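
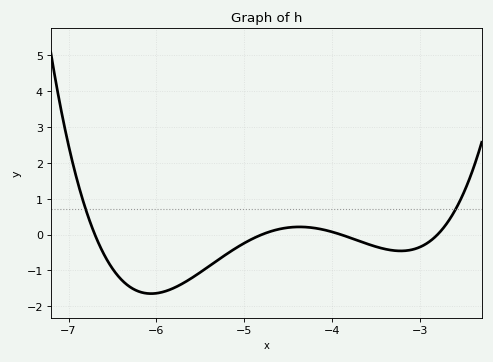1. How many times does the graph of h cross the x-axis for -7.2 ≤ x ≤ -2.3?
4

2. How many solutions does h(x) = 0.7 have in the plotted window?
2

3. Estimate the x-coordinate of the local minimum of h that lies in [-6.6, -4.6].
-6.06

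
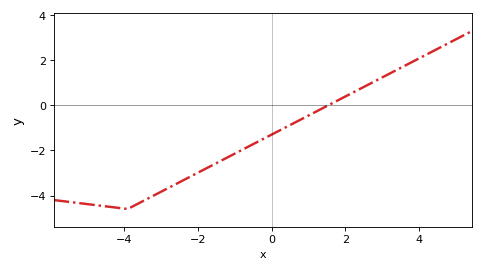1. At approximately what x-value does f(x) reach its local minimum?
-4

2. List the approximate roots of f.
1.6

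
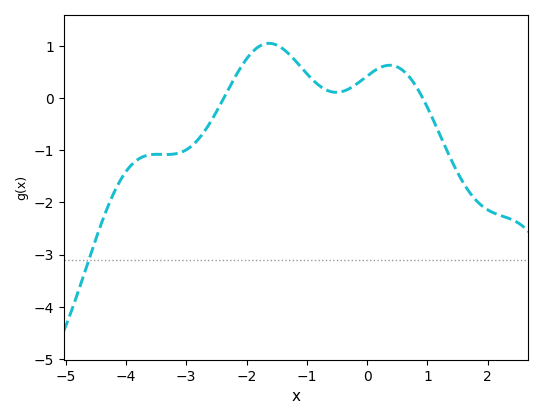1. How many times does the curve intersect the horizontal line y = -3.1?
1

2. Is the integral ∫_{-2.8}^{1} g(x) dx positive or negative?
positive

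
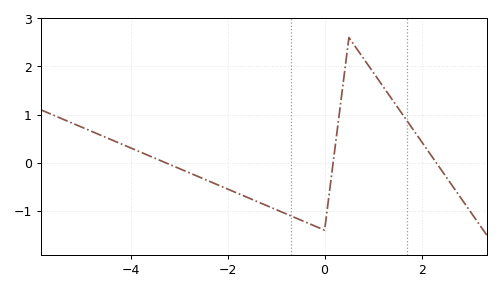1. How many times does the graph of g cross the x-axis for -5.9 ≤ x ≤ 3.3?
3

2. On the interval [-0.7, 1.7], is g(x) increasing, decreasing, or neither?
neither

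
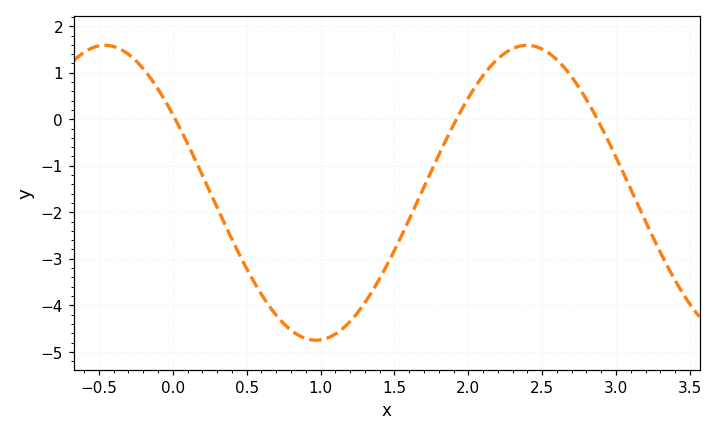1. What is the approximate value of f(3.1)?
-1.5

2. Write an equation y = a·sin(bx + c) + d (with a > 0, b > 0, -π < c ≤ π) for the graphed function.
y = 3.17sin(2.2x + 2.6) - 1.58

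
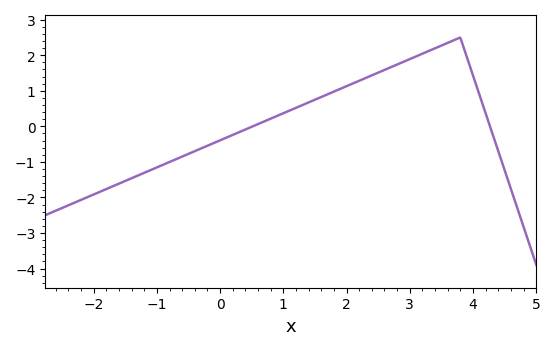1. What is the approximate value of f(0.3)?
-0.165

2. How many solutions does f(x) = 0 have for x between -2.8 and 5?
2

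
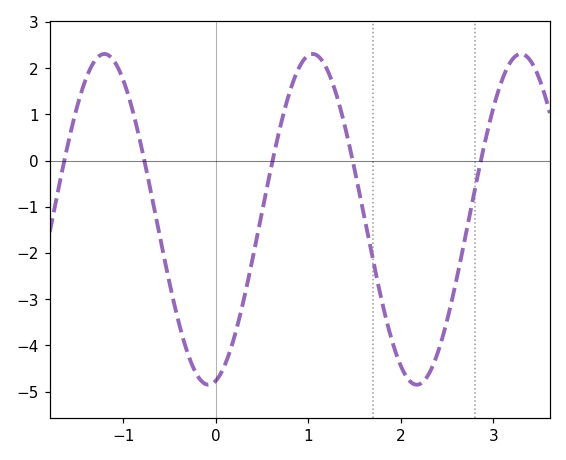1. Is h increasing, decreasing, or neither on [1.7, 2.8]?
neither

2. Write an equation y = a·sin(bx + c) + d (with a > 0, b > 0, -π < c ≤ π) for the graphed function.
y = 3.58sin(2.8x - 1.4) - 1.27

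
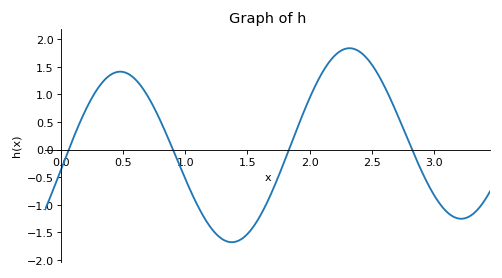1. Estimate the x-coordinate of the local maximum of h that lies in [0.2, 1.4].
0.474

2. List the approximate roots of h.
0.059, 0.899, 1.83, 2.83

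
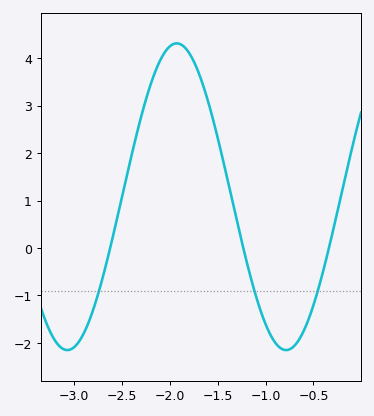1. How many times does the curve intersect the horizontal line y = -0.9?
3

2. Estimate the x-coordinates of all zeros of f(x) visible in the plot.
-2.62, -1.23, -0.339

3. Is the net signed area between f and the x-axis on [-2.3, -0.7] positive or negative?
positive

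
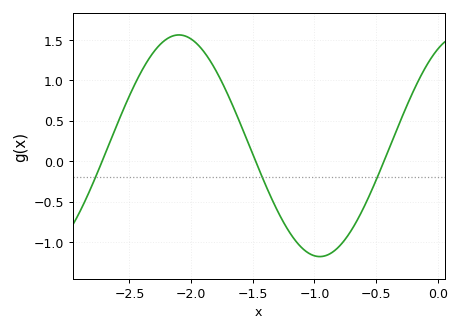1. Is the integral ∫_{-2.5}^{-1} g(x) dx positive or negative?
positive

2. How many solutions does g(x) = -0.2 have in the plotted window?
3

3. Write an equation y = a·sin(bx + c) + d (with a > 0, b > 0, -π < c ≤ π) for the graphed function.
y = 1.37sin(2.75x + 1.06) + 0.19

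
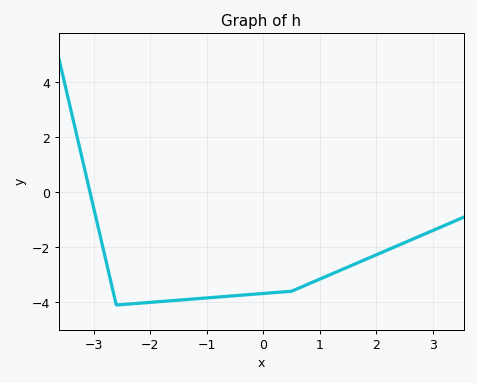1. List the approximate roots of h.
-3.06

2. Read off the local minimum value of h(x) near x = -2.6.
-4.1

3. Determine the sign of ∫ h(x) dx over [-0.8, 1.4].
negative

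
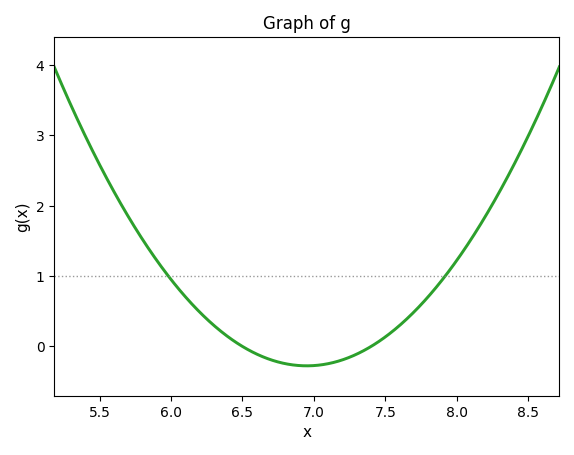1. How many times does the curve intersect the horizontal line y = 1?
2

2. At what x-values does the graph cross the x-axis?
6.5, 7.4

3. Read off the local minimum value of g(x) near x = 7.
-0.3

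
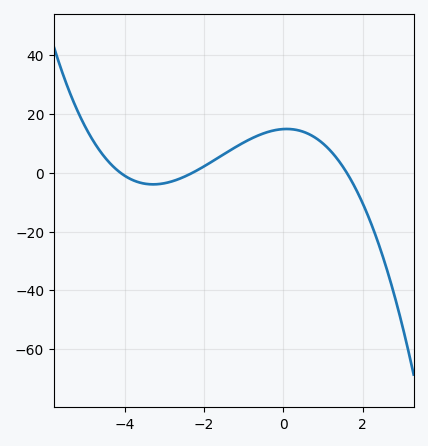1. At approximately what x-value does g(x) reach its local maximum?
0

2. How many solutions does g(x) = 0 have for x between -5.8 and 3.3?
3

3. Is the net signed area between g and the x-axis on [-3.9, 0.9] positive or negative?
positive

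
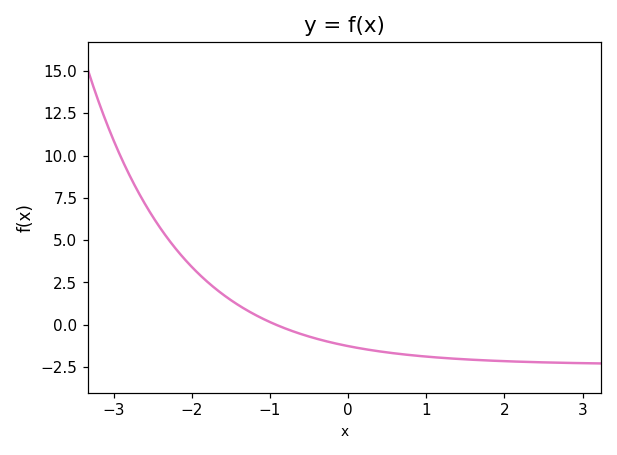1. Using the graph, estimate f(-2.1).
3.93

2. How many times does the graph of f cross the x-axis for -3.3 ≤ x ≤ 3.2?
1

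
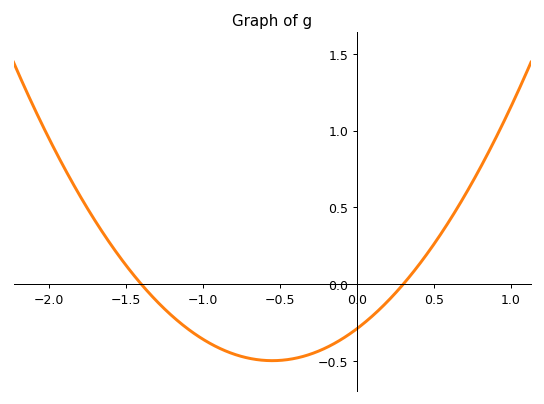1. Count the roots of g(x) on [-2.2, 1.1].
2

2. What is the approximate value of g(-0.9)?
-0.4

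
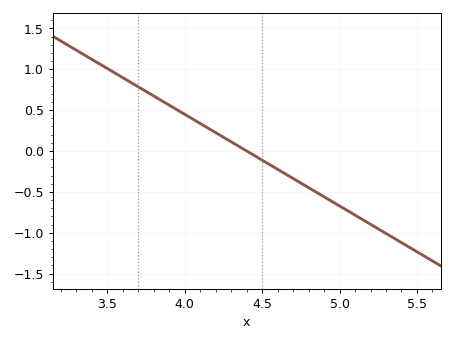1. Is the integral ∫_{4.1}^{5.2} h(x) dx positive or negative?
negative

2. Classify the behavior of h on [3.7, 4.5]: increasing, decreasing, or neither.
decreasing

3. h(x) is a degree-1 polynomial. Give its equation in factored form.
y = -1.12(x - 4.4)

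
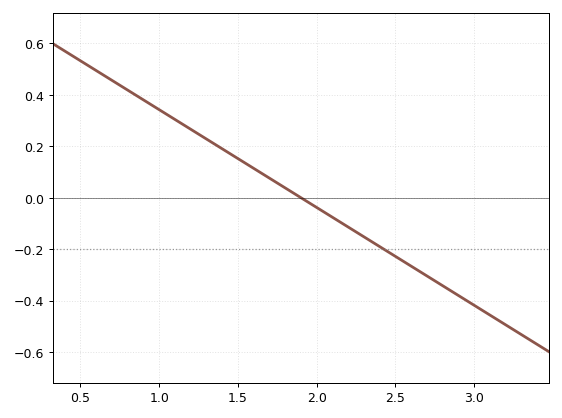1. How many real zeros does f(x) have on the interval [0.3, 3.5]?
1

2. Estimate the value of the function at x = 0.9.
0.38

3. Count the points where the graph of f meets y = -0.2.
1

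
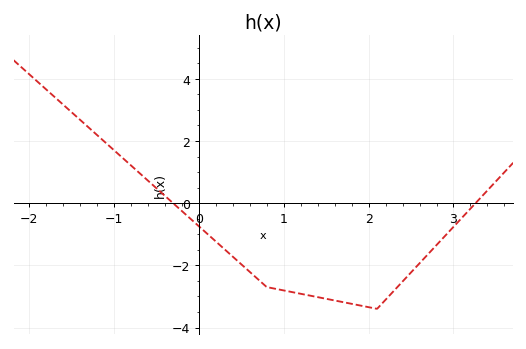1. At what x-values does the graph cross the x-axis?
-0.303, 3.26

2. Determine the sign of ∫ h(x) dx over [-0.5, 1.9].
negative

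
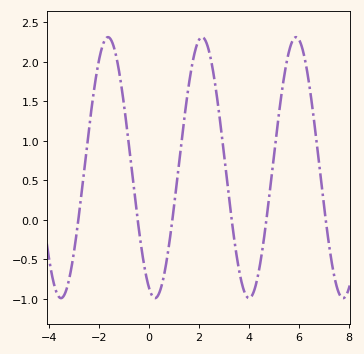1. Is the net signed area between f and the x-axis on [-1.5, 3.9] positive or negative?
positive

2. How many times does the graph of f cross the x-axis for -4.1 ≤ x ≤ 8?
6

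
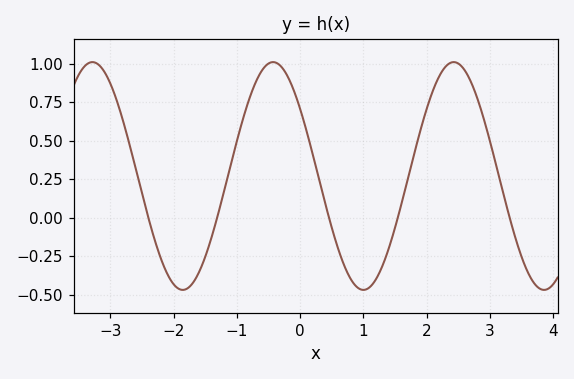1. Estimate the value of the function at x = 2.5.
1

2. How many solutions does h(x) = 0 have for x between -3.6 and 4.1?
5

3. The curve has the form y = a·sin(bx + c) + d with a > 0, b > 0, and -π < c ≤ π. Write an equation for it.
y = 0.74sin(2.2x + 2.51) + 0.27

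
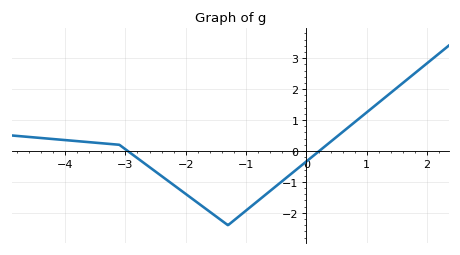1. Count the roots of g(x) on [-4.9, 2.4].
2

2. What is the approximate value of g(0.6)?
0.6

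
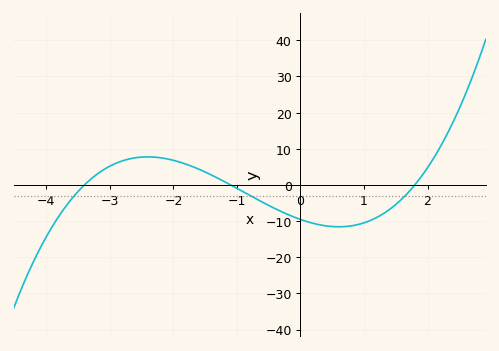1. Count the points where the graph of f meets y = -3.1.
3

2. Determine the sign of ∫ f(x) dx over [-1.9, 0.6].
negative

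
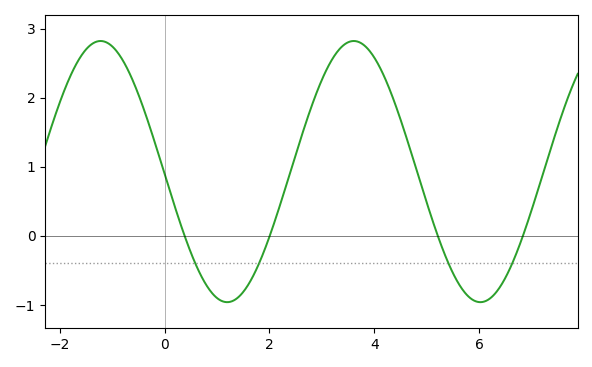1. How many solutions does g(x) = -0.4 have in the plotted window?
4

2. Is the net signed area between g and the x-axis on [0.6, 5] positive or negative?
positive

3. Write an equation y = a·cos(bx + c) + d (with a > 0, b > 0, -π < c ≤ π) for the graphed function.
y = 1.89cos(1.3x + 1.6) + 0.93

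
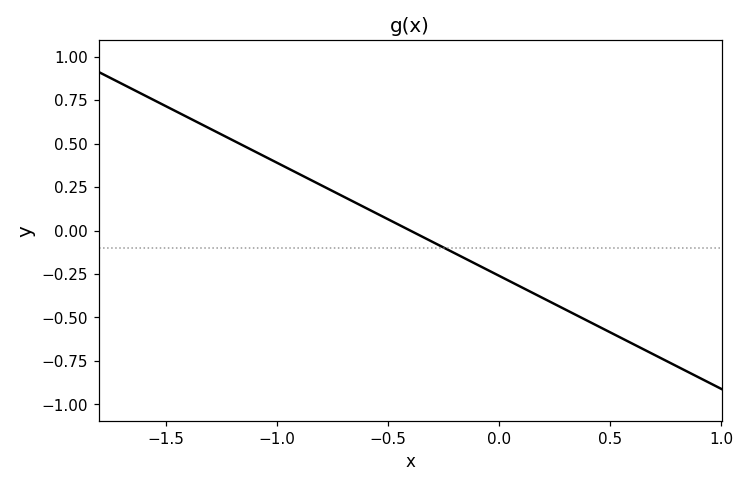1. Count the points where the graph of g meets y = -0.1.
1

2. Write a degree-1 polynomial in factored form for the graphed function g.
y = -0.65(x + 0.4)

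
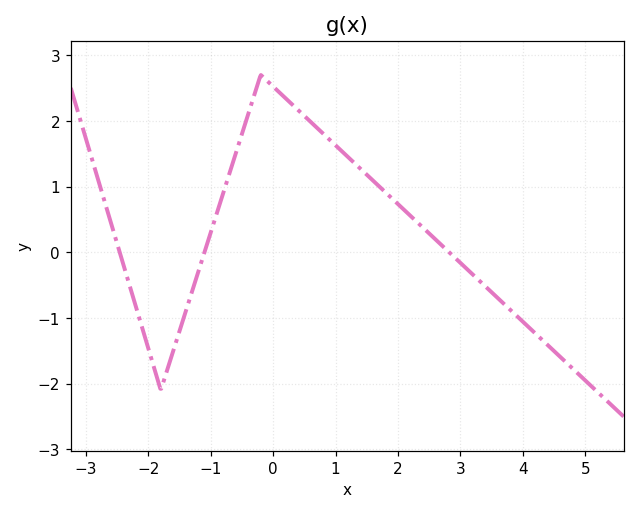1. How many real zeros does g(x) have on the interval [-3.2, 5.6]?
3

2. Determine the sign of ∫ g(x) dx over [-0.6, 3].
positive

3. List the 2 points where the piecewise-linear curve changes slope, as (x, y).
(-1.8, -2.1); (-0.2, 2.7)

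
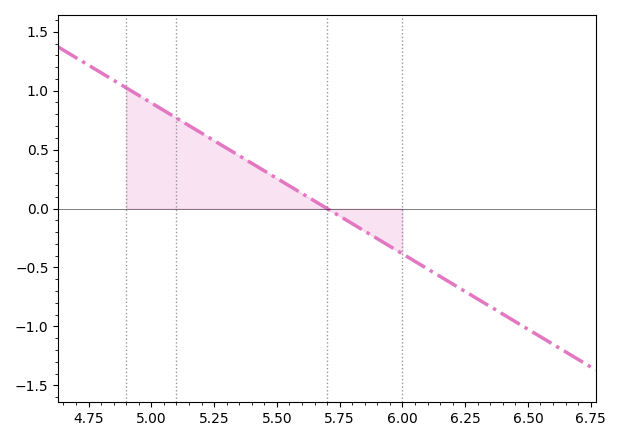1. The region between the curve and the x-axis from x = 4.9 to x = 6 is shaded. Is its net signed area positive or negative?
positive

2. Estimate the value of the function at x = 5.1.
0.75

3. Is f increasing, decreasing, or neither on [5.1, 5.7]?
decreasing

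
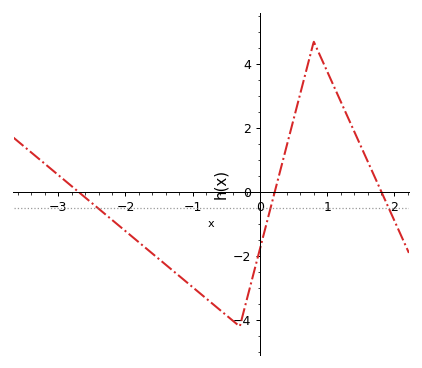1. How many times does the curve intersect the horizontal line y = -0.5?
3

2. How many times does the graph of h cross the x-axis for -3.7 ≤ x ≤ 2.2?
3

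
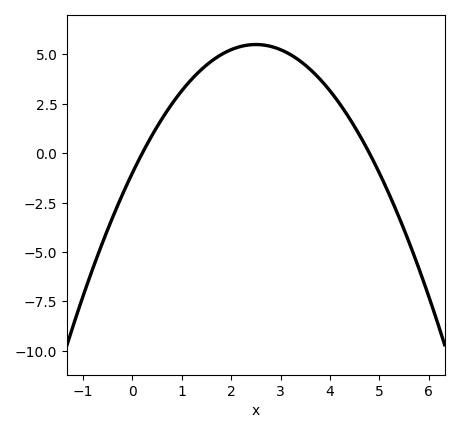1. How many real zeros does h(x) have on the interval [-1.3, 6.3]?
2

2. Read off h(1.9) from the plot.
5.13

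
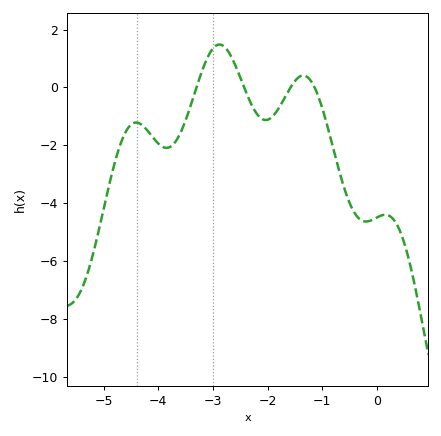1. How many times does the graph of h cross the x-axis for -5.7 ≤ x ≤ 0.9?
4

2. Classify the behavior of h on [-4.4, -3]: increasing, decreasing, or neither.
neither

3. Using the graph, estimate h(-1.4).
0.388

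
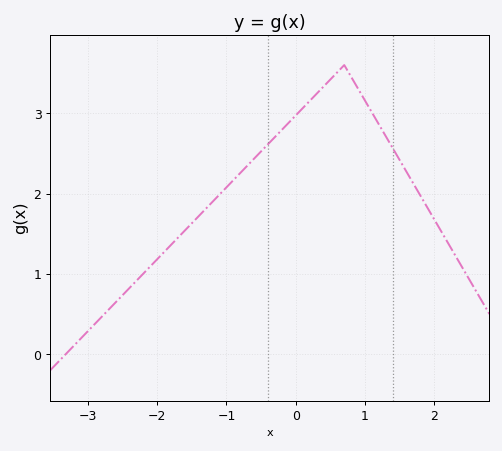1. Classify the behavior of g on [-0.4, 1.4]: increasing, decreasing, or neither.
neither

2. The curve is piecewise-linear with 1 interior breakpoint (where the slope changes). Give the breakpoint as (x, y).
(0.7, 3.6)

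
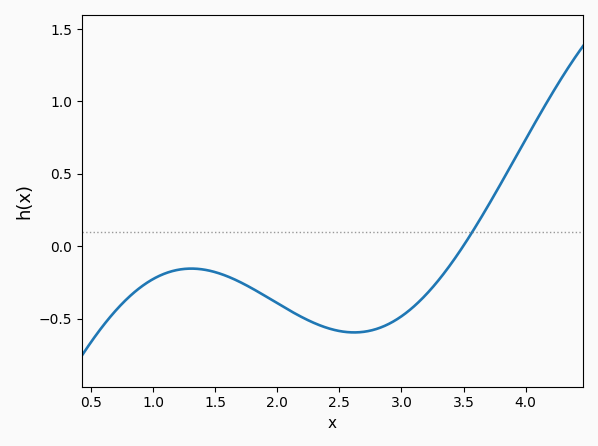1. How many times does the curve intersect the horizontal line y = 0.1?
1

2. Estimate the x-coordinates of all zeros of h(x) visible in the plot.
3.5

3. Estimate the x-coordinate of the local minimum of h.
2.62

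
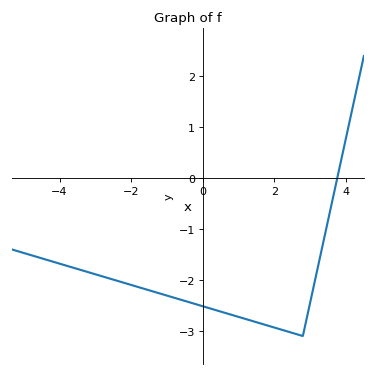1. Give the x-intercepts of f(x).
3.8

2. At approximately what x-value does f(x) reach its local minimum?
2.8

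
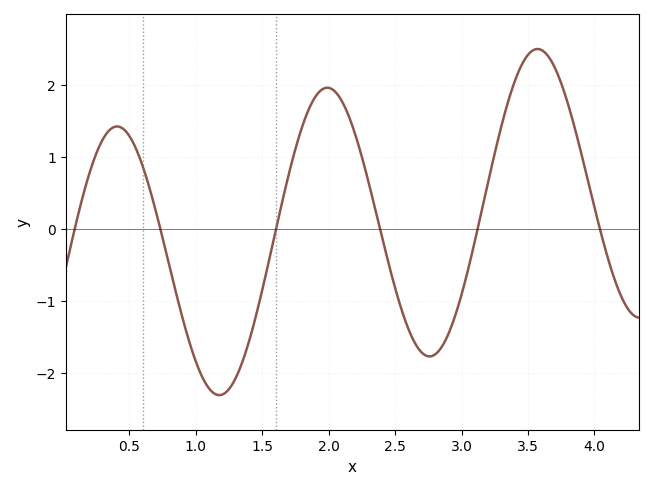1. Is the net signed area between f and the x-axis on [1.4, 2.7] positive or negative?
positive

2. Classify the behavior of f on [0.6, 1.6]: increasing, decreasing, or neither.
neither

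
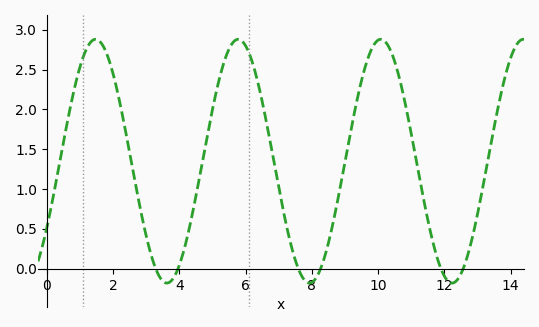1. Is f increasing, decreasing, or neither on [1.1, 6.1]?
neither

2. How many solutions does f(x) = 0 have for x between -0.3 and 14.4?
6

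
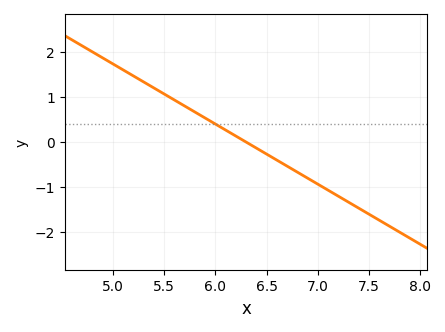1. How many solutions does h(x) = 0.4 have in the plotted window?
1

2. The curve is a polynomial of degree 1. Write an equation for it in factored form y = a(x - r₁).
y = -1.33(x - 6.3)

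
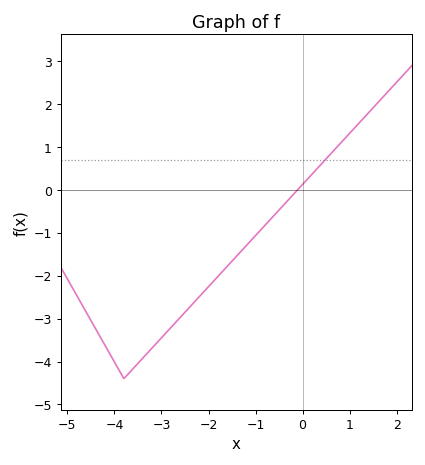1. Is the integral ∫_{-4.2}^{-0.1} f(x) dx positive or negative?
negative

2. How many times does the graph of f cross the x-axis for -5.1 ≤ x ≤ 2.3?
1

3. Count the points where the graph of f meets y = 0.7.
1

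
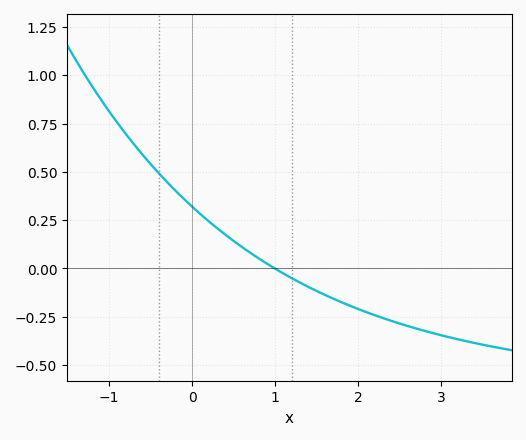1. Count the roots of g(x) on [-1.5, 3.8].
1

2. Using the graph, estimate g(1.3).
-0.074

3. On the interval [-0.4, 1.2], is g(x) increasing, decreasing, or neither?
decreasing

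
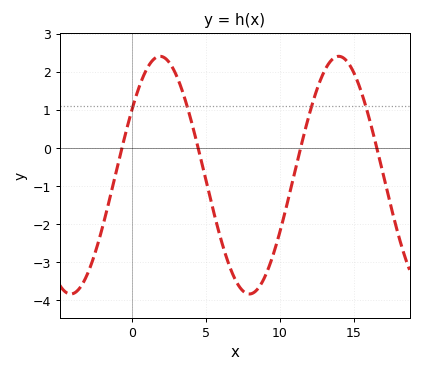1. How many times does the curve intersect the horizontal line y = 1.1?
4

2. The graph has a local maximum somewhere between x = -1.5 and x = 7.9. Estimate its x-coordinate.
1.91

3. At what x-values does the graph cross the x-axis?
-0.672, 4.49, 11.4, 16.6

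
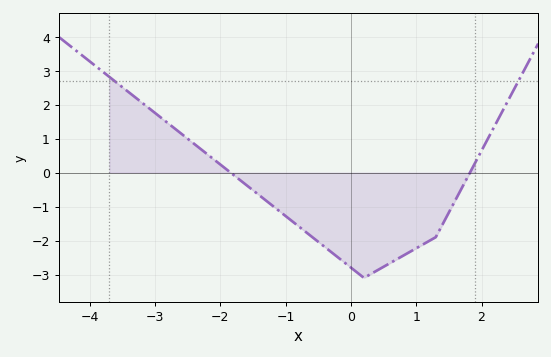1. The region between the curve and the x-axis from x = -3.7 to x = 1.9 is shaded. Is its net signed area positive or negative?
negative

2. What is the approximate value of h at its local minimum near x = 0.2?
-3.1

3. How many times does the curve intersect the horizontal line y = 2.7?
2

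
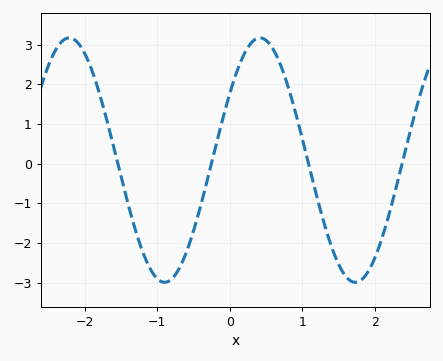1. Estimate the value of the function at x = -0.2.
0.406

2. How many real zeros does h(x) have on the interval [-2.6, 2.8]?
4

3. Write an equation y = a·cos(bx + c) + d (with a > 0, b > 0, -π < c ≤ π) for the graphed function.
y = 3.08cos(2.39x - 0.99) + 0.09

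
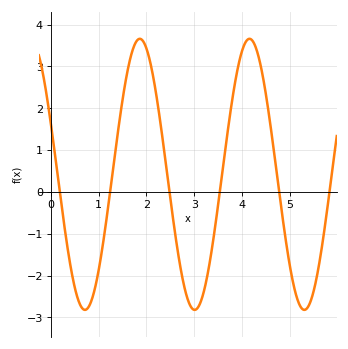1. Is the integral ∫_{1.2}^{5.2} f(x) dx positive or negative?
positive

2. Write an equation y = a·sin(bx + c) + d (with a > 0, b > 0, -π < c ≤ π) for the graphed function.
y = 3.24sin(2.7x + 2.8) + 0.42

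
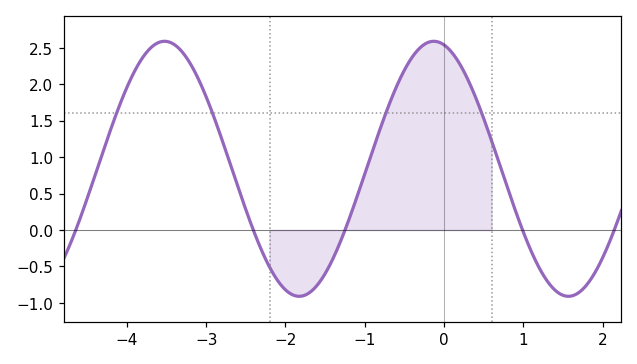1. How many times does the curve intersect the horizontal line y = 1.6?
4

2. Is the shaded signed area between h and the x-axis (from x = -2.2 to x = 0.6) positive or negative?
positive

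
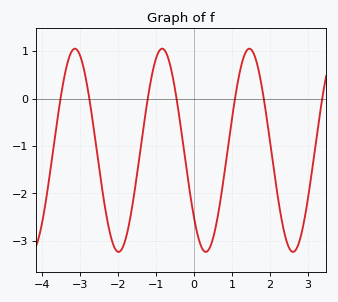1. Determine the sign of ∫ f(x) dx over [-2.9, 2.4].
negative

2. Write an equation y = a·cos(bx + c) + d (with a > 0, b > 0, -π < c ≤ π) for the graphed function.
y = 2.14cos(2.74x + 2.29) - 1.09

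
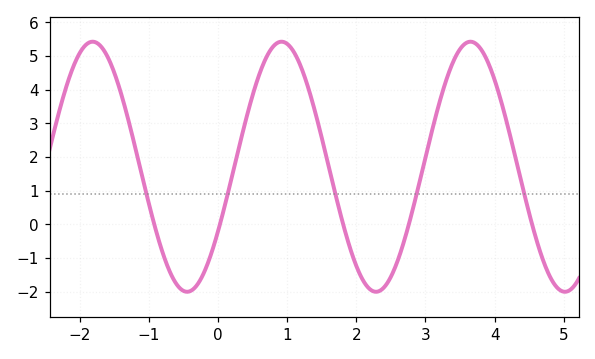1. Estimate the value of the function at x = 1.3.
4.08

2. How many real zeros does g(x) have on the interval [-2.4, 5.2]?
5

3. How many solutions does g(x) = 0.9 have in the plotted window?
5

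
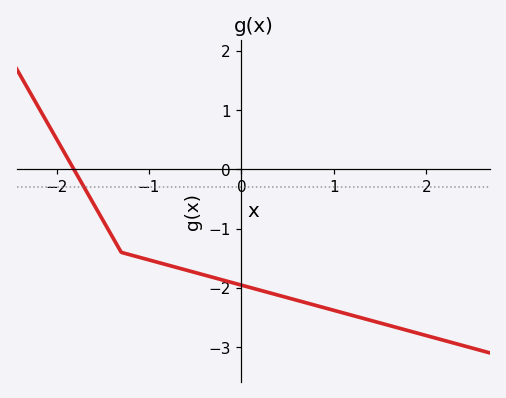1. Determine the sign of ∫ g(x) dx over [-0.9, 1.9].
negative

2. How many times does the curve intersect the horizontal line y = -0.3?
1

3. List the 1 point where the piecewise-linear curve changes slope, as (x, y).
(-1.3, -1.4)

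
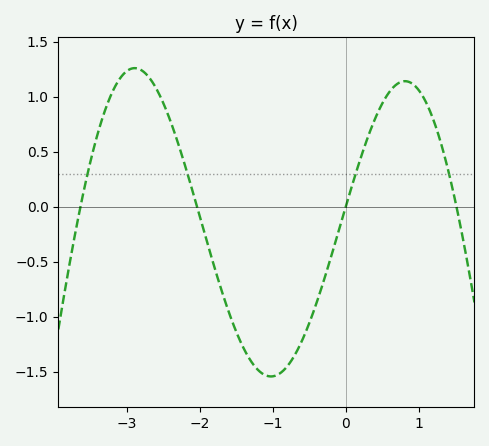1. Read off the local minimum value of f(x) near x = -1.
-1.54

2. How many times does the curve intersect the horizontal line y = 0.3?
4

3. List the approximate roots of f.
-3.64, -2.04, 0, 1.52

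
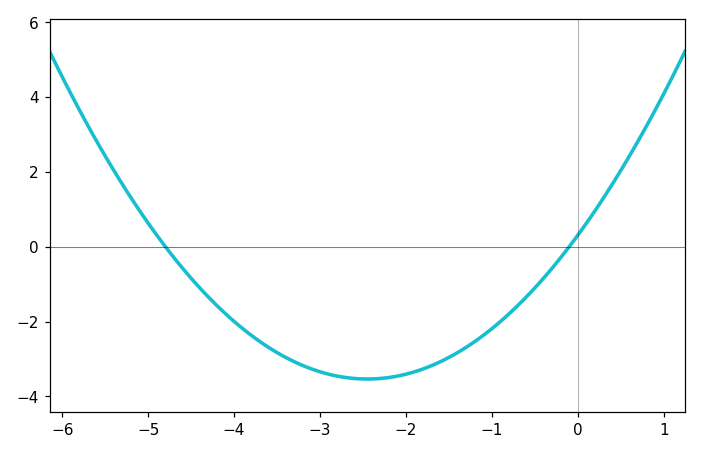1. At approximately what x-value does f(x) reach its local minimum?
-2.4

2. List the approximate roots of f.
-4.8, -0.1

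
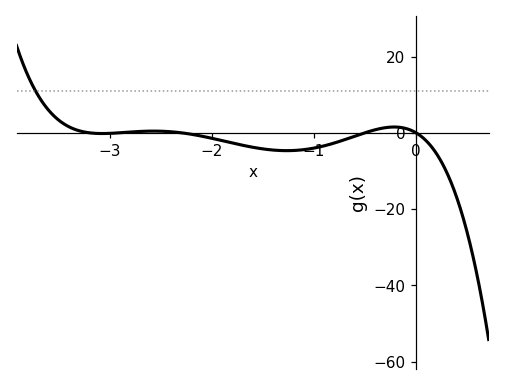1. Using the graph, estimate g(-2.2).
-0.387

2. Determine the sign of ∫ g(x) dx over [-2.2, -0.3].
negative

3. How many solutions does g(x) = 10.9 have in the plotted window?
1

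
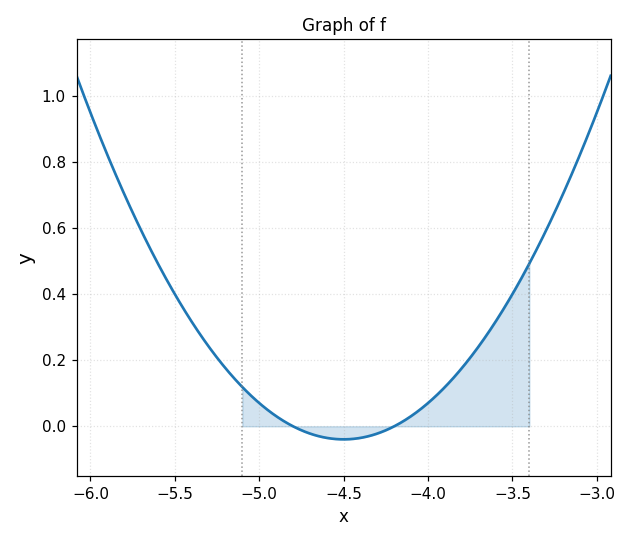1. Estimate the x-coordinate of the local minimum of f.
-4.5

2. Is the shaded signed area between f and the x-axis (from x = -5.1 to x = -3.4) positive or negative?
positive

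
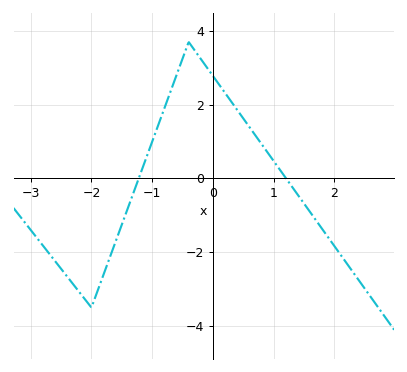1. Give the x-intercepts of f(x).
-1.2, 1.2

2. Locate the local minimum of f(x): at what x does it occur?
-2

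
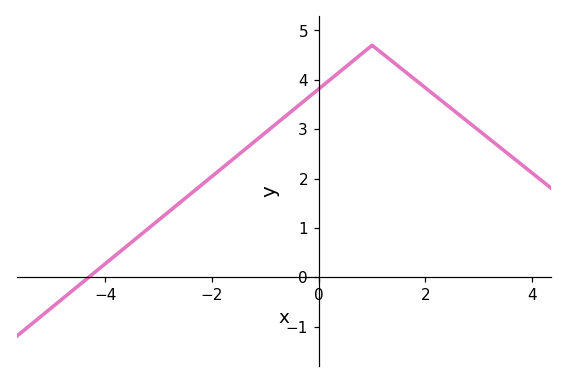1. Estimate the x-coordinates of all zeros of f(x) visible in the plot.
-4.31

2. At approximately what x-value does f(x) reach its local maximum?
1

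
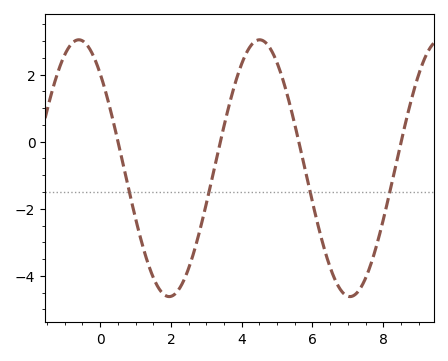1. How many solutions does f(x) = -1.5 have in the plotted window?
4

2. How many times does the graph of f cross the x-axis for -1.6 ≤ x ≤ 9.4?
4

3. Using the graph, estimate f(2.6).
-3.46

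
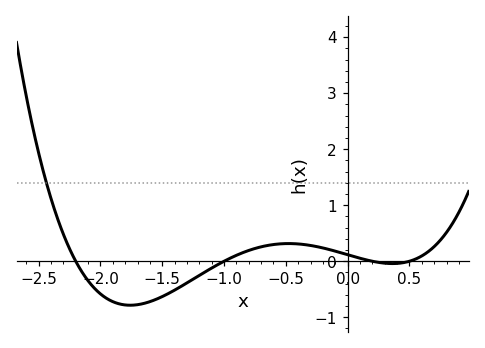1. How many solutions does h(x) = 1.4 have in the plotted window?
1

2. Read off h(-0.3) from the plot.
0.282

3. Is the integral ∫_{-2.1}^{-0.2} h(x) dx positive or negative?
negative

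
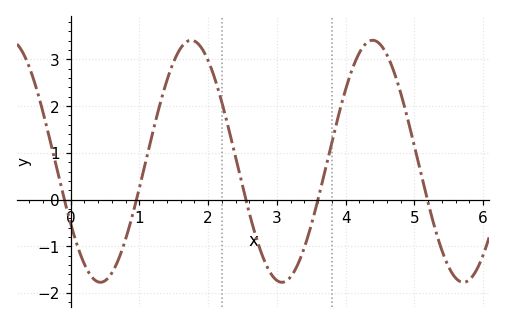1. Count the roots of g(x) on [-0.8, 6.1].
5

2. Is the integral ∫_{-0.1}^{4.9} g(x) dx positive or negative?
positive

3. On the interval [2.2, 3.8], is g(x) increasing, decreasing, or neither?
neither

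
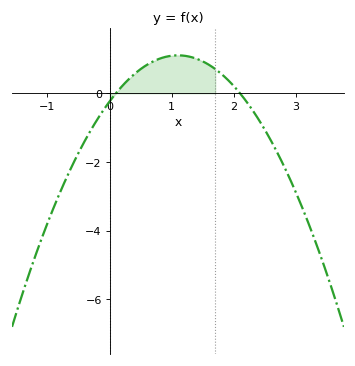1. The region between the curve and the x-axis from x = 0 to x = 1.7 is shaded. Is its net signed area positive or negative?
positive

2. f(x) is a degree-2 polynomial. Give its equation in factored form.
y = -1.11(x - 0.1)(x - 2.1)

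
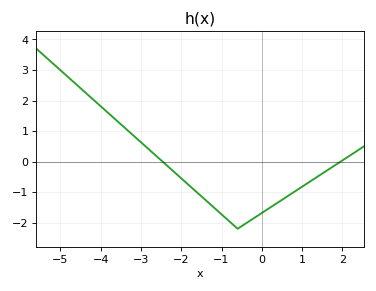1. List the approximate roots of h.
-2.4, 2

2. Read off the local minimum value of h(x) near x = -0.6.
-2.2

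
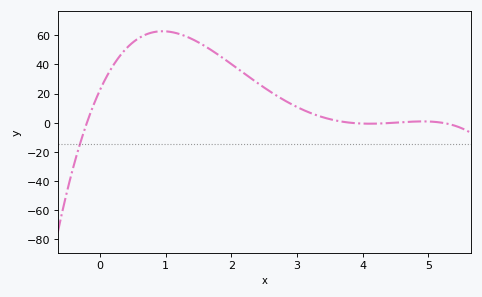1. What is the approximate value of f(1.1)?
62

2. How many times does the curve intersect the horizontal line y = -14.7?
1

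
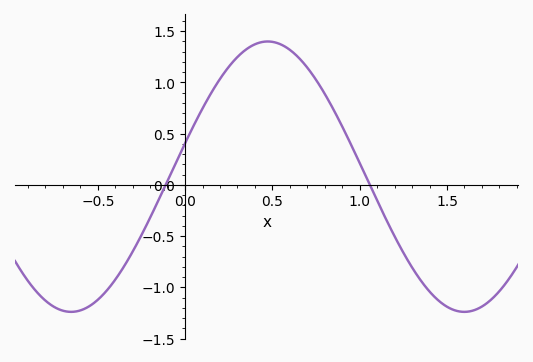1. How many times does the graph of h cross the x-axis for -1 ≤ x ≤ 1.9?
2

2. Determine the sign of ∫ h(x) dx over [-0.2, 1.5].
positive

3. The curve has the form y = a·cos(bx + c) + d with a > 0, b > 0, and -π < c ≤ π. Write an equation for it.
y = 1.32cos(2.8x - 1.3) + 0.08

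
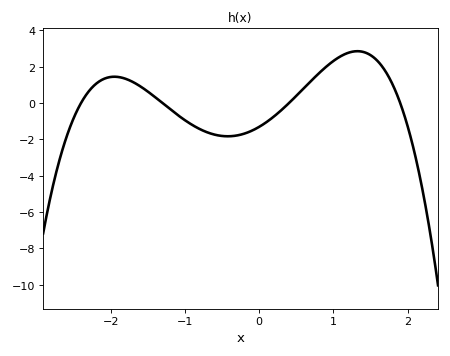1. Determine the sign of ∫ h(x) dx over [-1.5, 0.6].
negative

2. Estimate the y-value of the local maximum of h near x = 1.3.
2.86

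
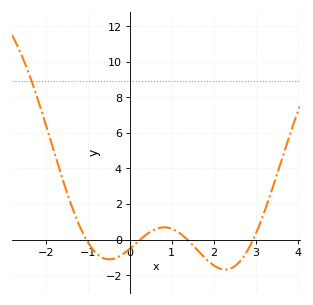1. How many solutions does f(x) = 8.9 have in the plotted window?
1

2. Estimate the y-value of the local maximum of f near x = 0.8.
0.684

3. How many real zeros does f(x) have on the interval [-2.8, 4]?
4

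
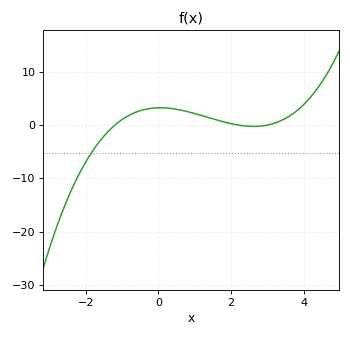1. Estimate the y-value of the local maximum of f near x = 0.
3.25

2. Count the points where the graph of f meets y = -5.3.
1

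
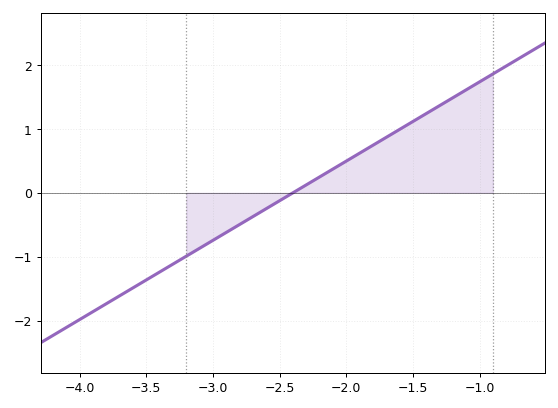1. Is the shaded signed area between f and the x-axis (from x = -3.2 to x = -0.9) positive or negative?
positive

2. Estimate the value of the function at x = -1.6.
1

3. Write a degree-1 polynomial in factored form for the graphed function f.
y = 1.24(x + 2.4)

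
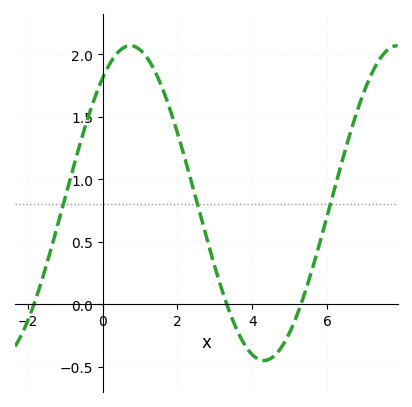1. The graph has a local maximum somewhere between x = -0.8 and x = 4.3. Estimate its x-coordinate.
0.8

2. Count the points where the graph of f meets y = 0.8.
3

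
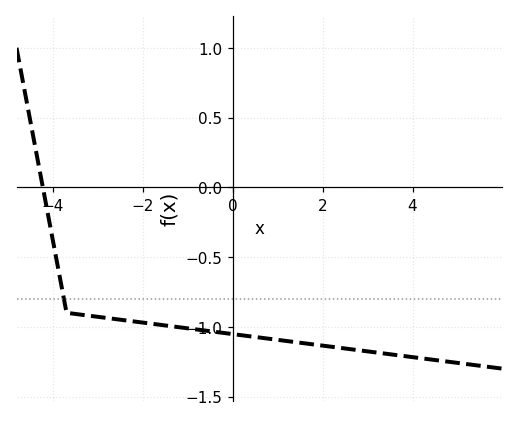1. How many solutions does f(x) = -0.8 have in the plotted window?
1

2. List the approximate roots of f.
-4.2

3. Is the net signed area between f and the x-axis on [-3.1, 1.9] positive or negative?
negative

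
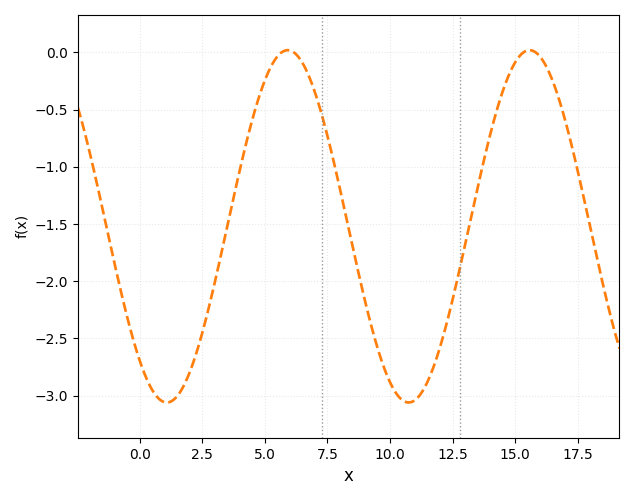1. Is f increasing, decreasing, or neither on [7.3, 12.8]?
neither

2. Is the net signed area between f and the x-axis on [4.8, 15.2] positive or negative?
negative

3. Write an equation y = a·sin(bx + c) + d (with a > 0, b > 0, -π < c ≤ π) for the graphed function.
y = 1.54sin(0.65x - 2.27) - 1.52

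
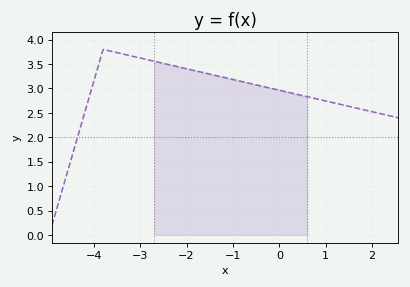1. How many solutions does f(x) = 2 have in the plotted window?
1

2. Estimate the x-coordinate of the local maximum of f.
-3.8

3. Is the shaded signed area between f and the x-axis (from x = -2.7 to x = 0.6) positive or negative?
positive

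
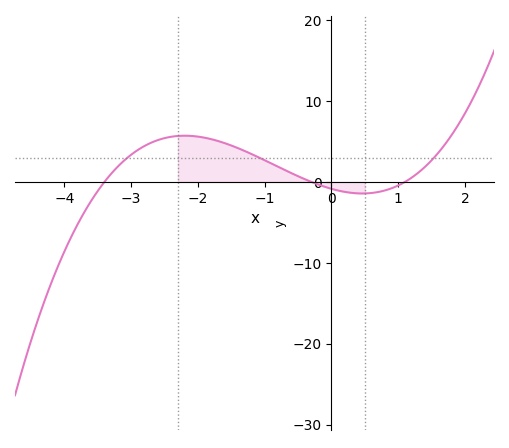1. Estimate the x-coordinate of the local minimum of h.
0.5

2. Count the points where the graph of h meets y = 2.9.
3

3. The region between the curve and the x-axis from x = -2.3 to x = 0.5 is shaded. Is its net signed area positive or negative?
positive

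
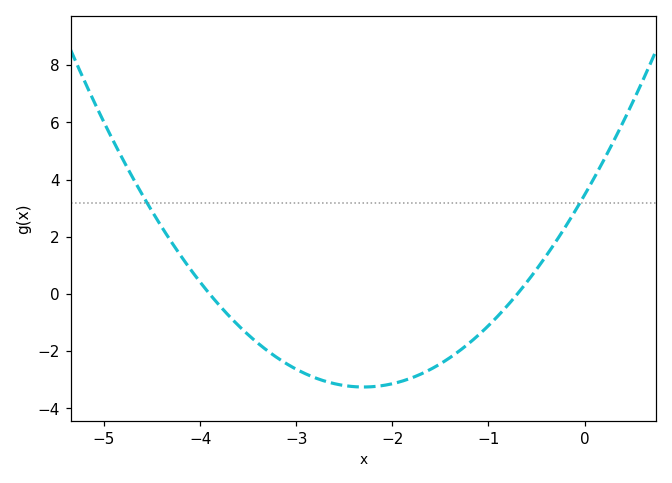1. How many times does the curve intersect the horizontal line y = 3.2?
2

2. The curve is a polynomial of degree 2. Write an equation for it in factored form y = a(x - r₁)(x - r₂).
y = 1.27(x + 3.9)(x + 0.7)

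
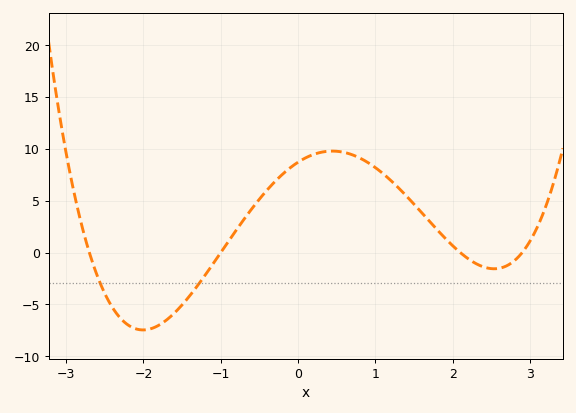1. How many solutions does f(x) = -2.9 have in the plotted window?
2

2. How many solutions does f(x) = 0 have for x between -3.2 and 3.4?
4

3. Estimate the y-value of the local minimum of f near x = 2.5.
-1.56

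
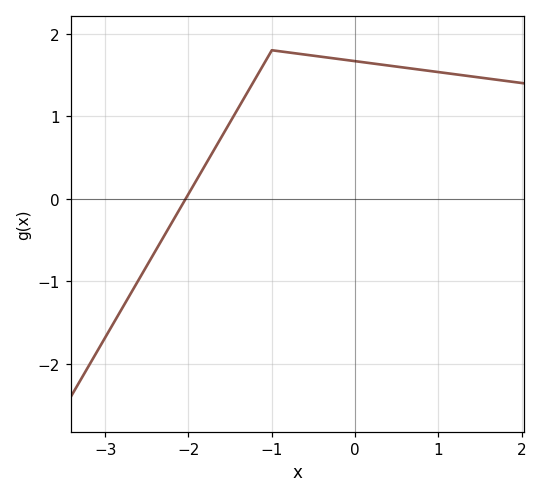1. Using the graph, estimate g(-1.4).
1.1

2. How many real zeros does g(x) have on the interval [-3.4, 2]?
1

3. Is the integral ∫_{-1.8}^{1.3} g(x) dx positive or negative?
positive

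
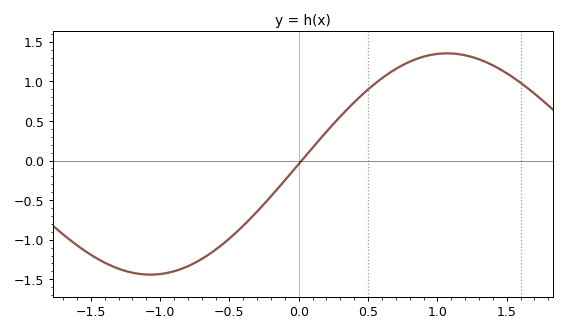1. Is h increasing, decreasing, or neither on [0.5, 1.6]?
neither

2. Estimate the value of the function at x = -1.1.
-1.45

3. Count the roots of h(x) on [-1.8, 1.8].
1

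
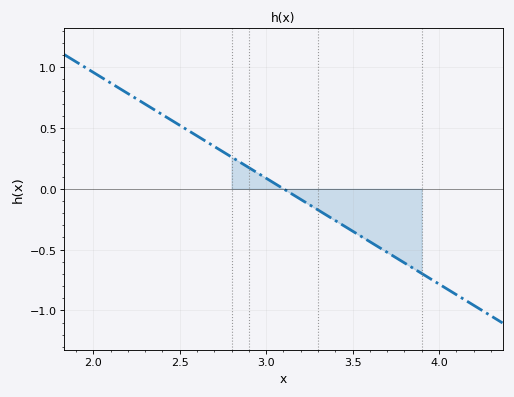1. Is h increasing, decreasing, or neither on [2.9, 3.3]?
decreasing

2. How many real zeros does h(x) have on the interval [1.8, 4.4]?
1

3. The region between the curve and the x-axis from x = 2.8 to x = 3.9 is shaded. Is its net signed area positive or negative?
negative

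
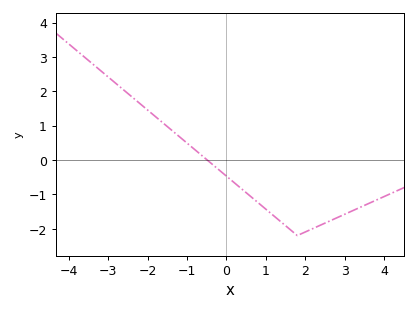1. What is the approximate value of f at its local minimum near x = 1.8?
-2.2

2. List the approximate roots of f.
-0.486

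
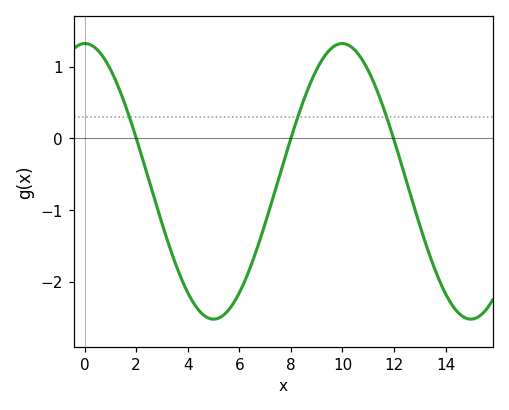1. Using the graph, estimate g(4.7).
-2.48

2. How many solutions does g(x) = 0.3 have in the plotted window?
3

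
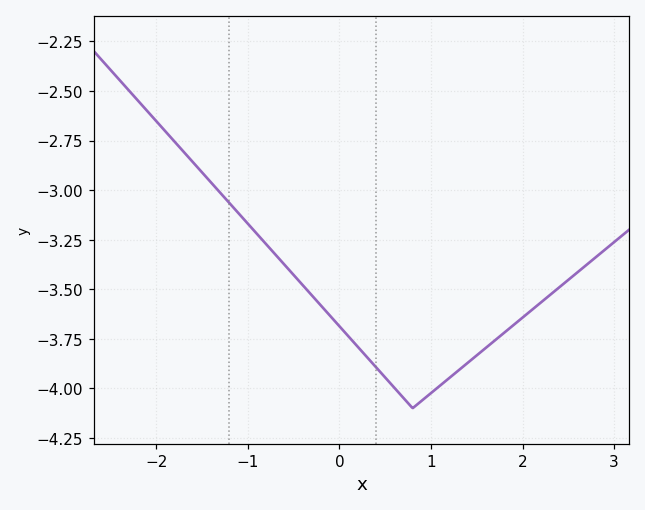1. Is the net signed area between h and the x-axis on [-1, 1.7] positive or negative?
negative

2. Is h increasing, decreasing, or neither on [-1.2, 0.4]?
decreasing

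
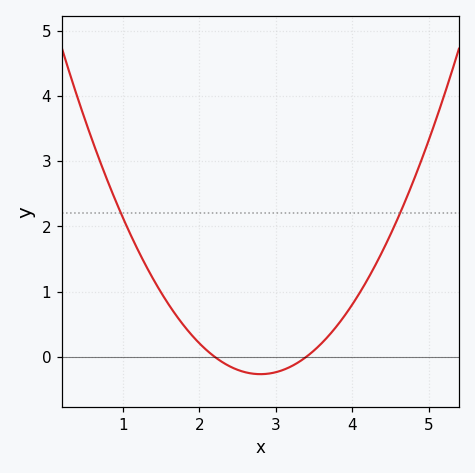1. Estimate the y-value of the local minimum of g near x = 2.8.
-0.3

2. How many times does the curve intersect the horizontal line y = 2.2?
2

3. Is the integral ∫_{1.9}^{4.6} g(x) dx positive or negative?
positive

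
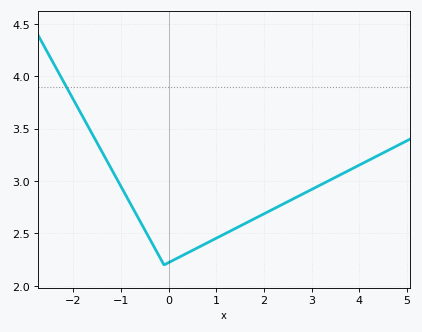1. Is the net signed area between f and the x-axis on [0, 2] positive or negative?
positive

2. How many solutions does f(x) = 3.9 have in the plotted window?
1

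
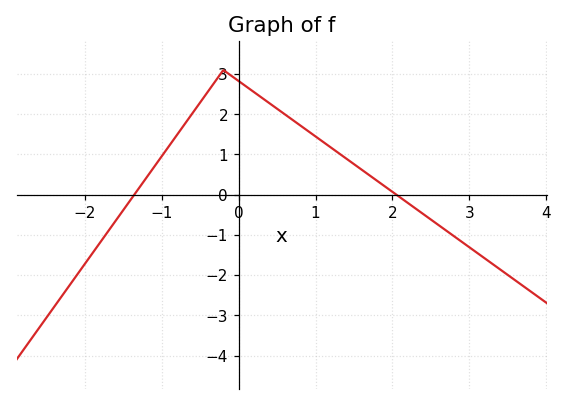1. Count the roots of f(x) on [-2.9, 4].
2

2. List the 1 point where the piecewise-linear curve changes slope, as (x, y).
(-0.2, 3.1)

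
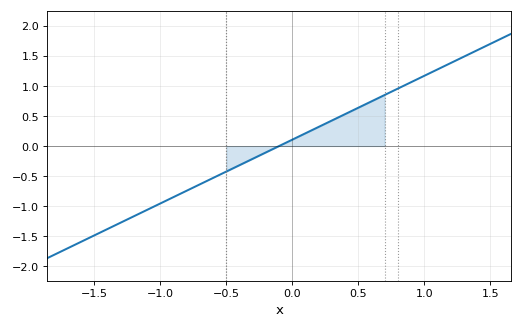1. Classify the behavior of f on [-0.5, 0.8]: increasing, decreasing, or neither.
increasing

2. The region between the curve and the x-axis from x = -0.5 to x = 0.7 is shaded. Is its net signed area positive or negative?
positive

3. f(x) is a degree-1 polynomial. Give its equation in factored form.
y = 1.06(x + 0.1)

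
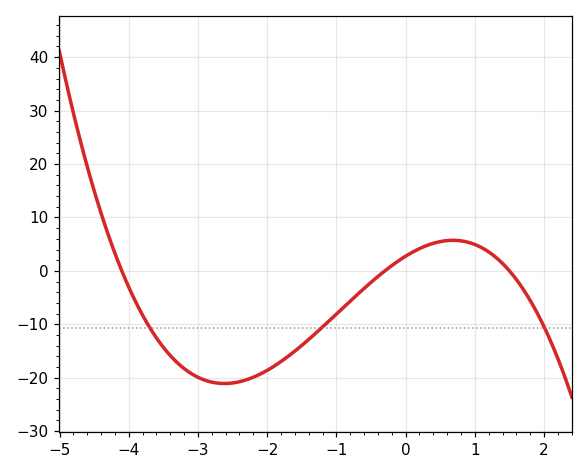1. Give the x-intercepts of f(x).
-4.1, -0.3, 1.5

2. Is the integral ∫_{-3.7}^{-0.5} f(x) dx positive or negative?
negative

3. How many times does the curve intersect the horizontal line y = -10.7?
3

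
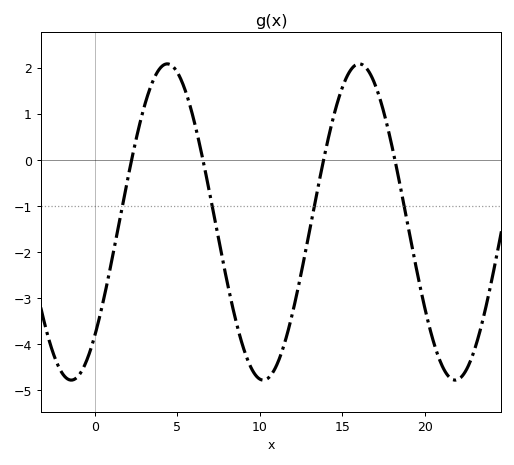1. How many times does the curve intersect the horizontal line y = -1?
4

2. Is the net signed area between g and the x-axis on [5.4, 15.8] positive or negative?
negative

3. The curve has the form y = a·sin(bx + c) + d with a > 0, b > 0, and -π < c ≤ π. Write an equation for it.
y = 3.43sin(0.54x - 0.802) - 1.35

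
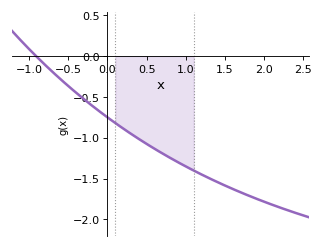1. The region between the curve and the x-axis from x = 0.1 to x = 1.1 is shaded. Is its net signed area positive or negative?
negative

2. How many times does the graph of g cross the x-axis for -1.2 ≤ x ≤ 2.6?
1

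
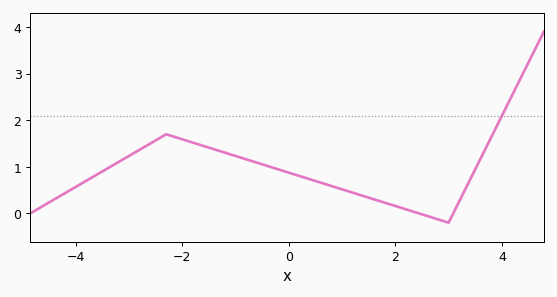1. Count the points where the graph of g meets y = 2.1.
1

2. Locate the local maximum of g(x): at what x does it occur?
-2.3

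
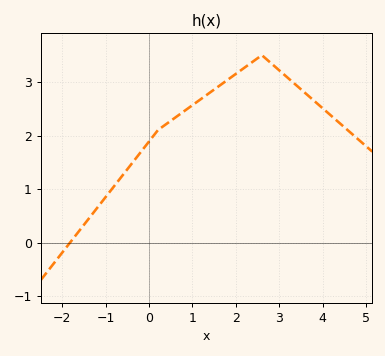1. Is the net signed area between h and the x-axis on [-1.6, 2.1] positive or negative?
positive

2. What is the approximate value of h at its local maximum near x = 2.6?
3.5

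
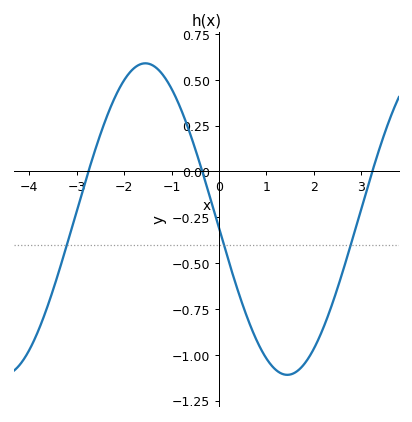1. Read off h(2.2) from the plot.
-0.86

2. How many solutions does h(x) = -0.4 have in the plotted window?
3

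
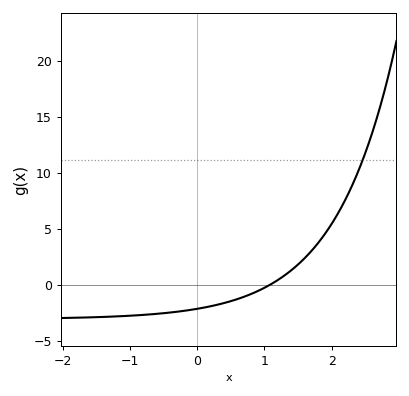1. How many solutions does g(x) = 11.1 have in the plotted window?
1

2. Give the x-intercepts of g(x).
1.07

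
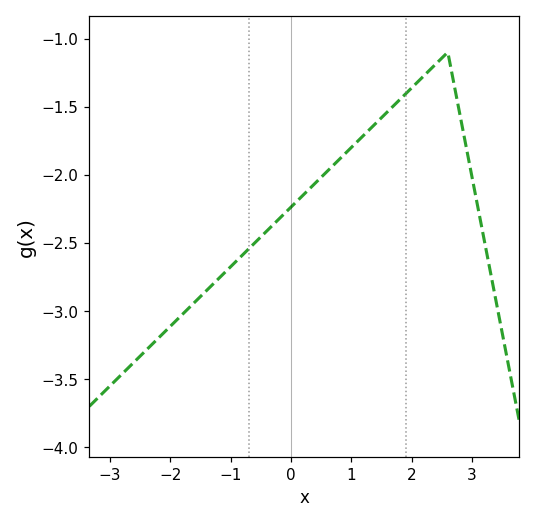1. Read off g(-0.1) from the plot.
-2.28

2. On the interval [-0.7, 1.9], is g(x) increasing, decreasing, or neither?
increasing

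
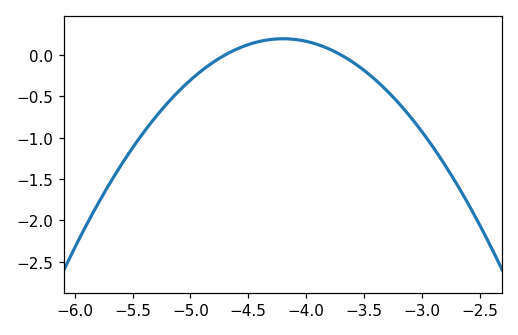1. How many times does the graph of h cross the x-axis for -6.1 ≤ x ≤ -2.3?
2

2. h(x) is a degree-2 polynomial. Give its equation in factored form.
y = -0.78(x + 4.7)(x + 3.7)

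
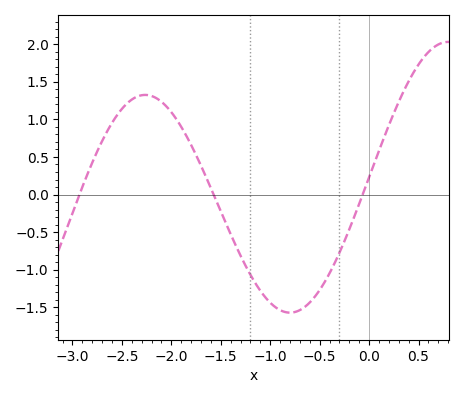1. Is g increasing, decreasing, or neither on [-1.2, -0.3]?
neither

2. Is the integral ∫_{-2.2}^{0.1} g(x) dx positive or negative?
negative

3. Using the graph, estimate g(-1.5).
-0.223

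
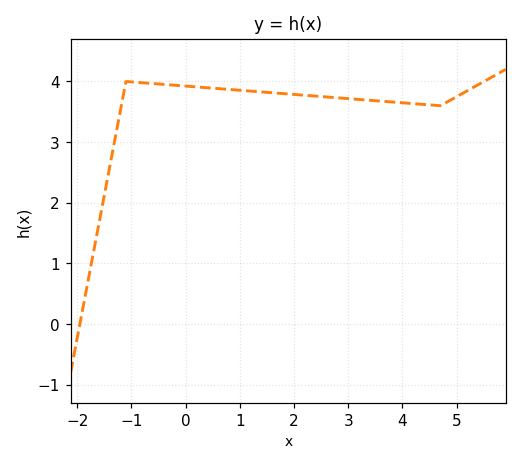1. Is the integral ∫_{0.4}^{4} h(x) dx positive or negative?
positive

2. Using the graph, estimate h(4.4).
3.62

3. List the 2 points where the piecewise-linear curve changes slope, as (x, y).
(-1.1, 4); (4.7, 3.6)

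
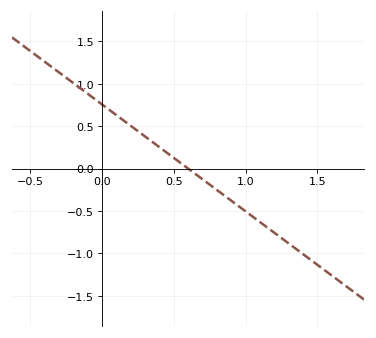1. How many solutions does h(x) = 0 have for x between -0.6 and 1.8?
1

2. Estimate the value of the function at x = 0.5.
0.15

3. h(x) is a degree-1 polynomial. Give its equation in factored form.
y = -1.26(x - 0.6)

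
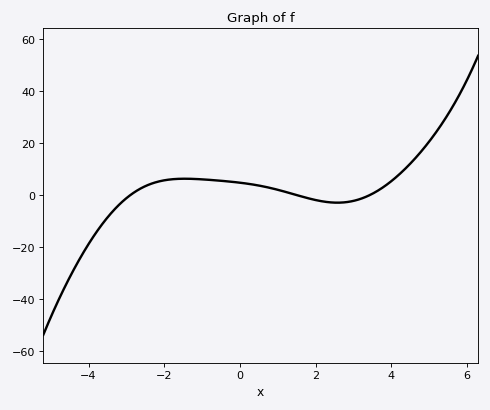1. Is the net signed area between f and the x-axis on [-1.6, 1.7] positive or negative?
positive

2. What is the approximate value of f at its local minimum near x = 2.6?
-2.88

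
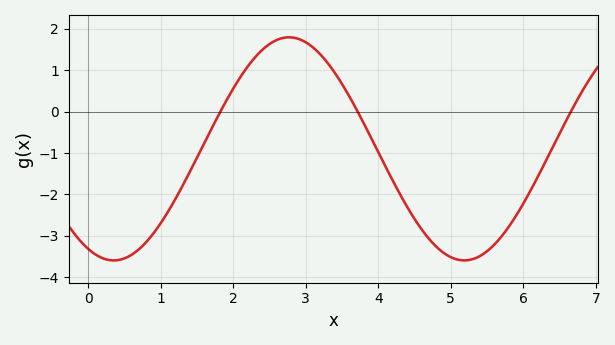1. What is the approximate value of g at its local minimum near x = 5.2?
-3.6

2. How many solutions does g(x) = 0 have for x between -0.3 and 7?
3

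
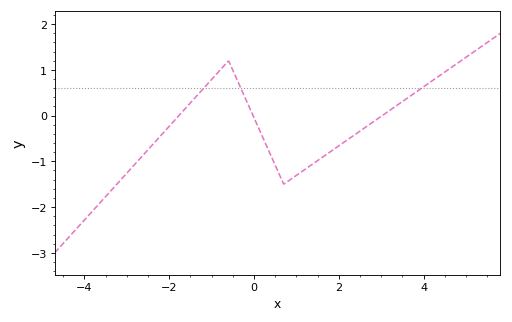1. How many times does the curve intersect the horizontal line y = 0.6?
3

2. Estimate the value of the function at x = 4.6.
1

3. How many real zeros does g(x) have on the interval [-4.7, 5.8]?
3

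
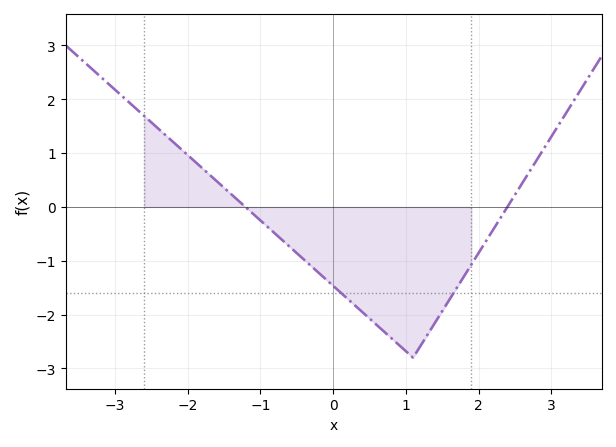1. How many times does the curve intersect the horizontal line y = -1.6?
2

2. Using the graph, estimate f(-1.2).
-0.008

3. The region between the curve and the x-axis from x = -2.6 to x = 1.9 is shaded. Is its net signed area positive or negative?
negative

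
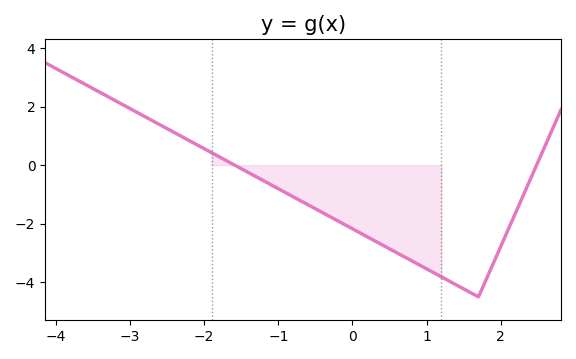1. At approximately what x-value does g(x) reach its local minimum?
1.7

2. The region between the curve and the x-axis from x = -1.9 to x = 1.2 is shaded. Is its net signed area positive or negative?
negative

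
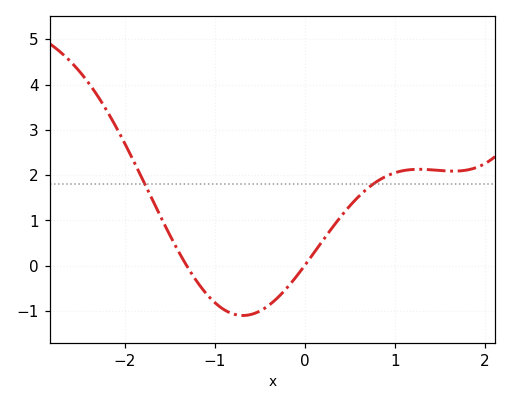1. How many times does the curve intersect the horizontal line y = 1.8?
2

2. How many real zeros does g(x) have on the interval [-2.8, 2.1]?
2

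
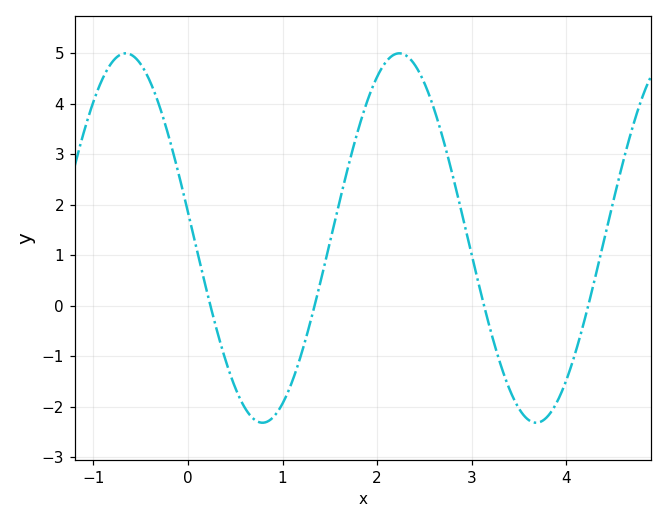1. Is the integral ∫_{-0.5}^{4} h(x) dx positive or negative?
positive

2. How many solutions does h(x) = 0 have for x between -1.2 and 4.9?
4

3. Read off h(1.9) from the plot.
4.07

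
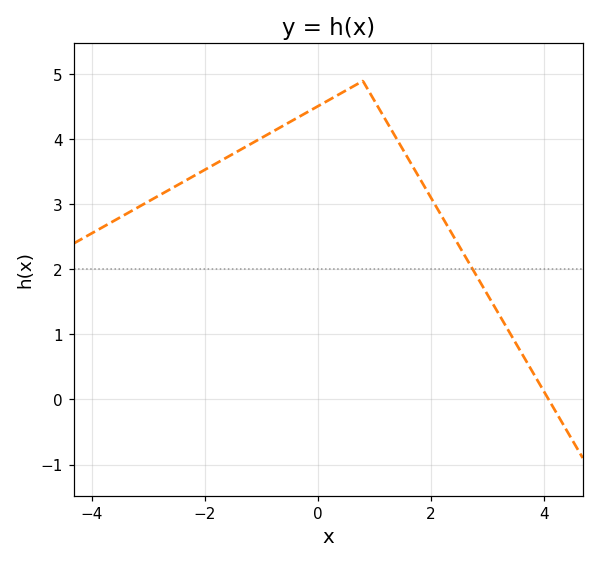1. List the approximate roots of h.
4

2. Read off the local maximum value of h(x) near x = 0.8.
4.9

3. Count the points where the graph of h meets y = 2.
1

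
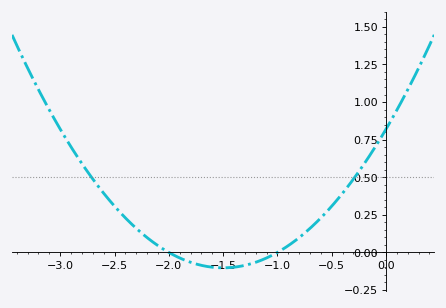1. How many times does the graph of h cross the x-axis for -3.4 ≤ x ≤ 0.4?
2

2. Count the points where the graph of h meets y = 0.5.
2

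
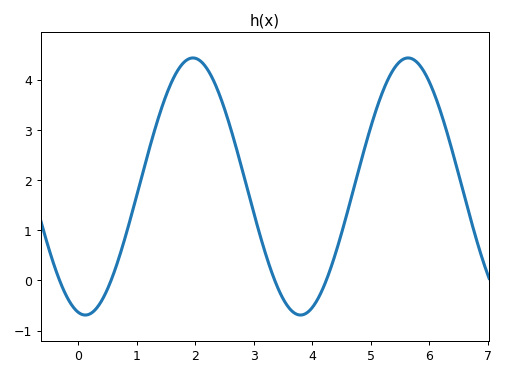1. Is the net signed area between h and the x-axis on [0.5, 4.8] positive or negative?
positive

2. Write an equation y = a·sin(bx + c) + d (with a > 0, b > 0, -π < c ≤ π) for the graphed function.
y = 2.56sin(1.7x - 1.8) + 1.87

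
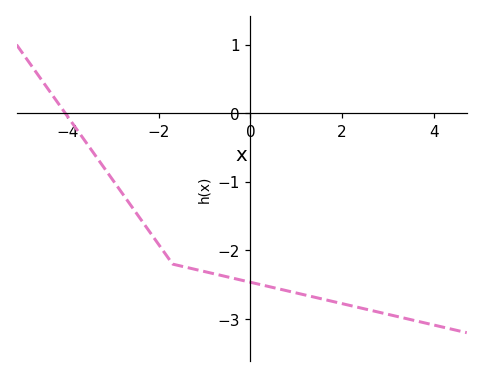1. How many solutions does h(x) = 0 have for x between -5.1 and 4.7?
1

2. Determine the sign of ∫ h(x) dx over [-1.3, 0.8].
negative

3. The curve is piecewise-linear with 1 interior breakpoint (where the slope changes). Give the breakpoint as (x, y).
(-1.7, -2.2)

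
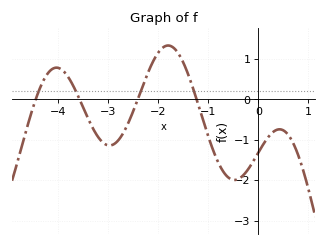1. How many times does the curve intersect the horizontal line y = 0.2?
4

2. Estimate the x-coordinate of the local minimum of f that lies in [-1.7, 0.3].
-0.5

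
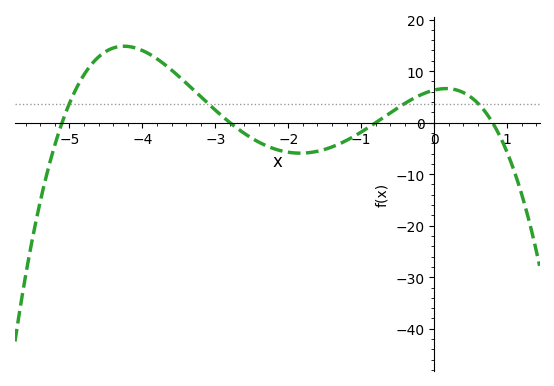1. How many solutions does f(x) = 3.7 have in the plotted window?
4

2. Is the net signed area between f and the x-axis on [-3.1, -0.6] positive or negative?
negative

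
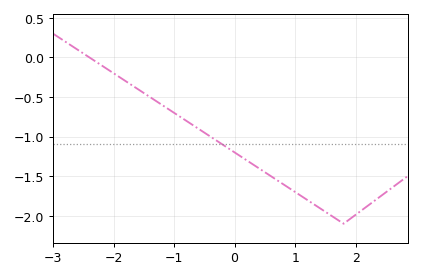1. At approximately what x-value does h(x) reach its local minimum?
1.8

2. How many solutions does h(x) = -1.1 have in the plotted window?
1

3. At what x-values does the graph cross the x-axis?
-2.4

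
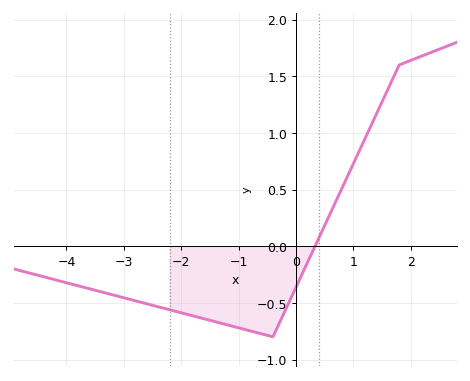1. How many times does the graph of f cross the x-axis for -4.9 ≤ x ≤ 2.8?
1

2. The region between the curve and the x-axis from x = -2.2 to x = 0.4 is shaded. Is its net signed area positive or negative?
negative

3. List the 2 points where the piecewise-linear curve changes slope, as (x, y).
(-0.4, -0.8); (1.8, 1.6)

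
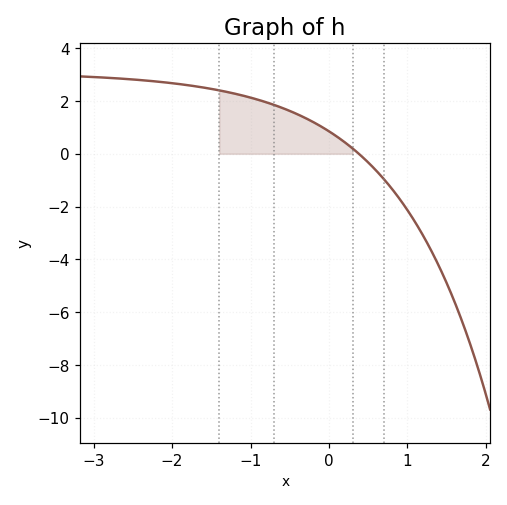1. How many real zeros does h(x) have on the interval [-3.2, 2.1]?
1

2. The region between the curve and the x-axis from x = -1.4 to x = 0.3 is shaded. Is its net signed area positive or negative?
positive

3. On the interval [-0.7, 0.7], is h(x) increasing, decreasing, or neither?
decreasing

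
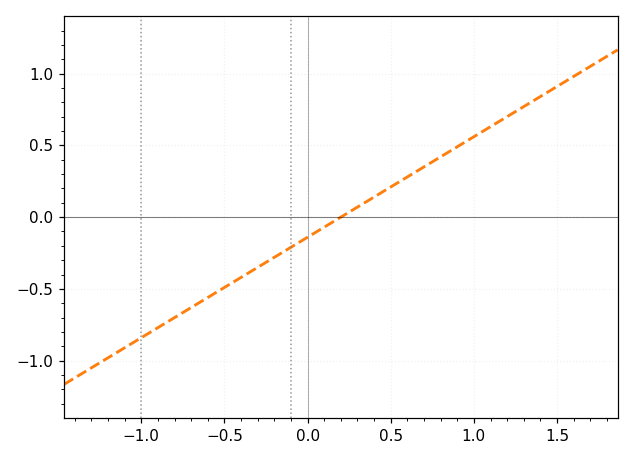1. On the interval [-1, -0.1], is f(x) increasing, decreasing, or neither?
increasing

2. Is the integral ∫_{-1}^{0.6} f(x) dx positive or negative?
negative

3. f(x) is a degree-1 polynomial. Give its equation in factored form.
y = 0.7(x - 0.2)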